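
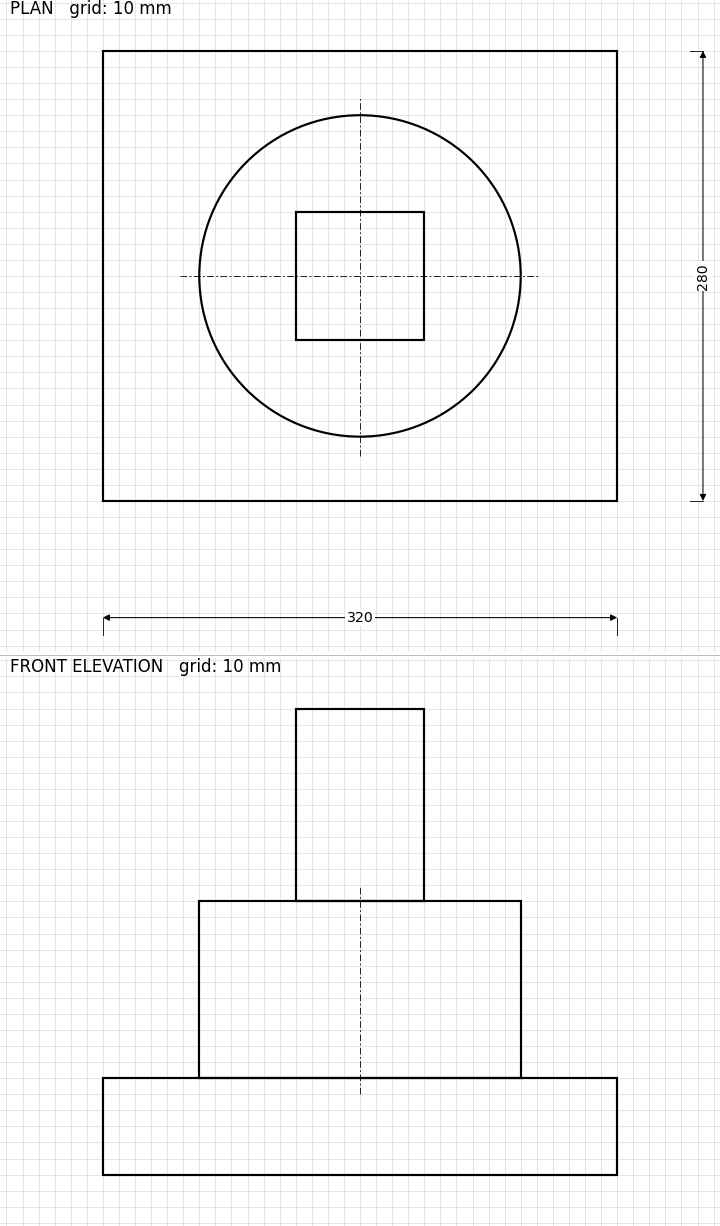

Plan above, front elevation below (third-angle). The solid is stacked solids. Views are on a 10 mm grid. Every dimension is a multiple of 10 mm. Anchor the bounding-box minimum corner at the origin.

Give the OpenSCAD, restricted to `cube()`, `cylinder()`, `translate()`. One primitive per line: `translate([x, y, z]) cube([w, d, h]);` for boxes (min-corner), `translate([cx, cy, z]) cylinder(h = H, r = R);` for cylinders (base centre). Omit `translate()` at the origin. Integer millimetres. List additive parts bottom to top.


cube([320, 280, 60]);
translate([160, 140, 60]) cylinder(h = 110, r = 100);
translate([120, 100, 170]) cube([80, 80, 120]);


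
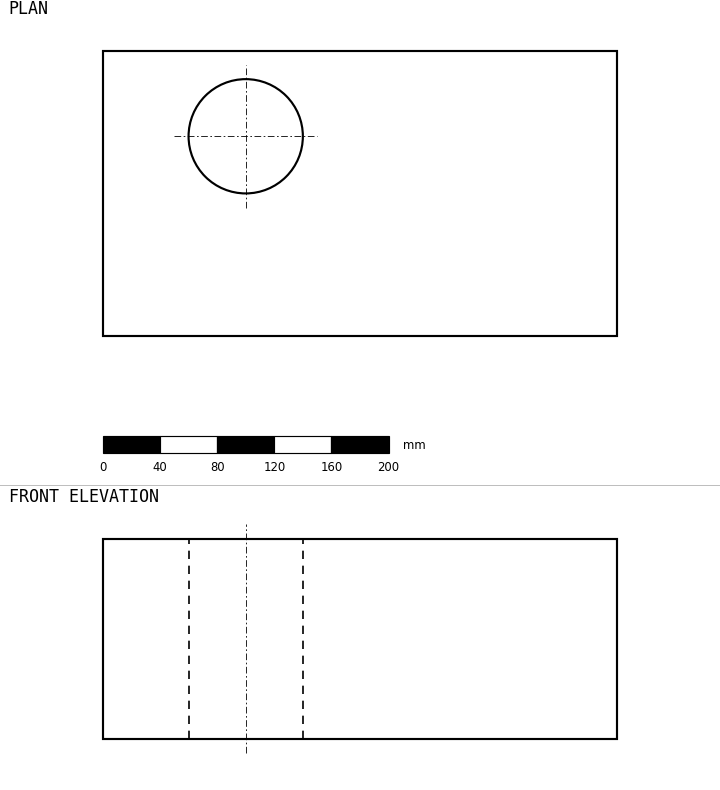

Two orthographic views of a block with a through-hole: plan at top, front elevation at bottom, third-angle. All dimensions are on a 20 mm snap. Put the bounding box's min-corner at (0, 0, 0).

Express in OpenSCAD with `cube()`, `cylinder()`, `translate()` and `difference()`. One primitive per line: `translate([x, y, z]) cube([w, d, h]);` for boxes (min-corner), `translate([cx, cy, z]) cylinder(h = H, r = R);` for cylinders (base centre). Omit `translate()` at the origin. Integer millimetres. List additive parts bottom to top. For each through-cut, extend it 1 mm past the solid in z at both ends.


difference() {
  cube([360, 200, 140]);
  translate([100, 140, -1]) cylinder(h = 142, r = 40);
}


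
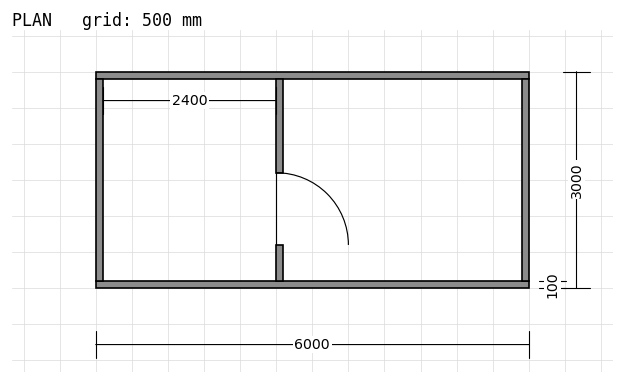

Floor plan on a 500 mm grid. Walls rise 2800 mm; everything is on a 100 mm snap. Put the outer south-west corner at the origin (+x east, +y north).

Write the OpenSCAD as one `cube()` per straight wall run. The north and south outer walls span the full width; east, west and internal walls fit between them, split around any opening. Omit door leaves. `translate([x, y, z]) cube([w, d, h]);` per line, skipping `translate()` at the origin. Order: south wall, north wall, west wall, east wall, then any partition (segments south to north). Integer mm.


cube([6000, 100, 2800]);
translate([0, 2900, 0]) cube([6000, 100, 2800]);
translate([0, 100, 0]) cube([100, 2800, 2800]);
translate([5900, 100, 0]) cube([100, 2800, 2800]);
translate([2500, 100, 0]) cube([100, 500, 2800]);
translate([2500, 1600, 0]) cube([100, 1300, 2800]);


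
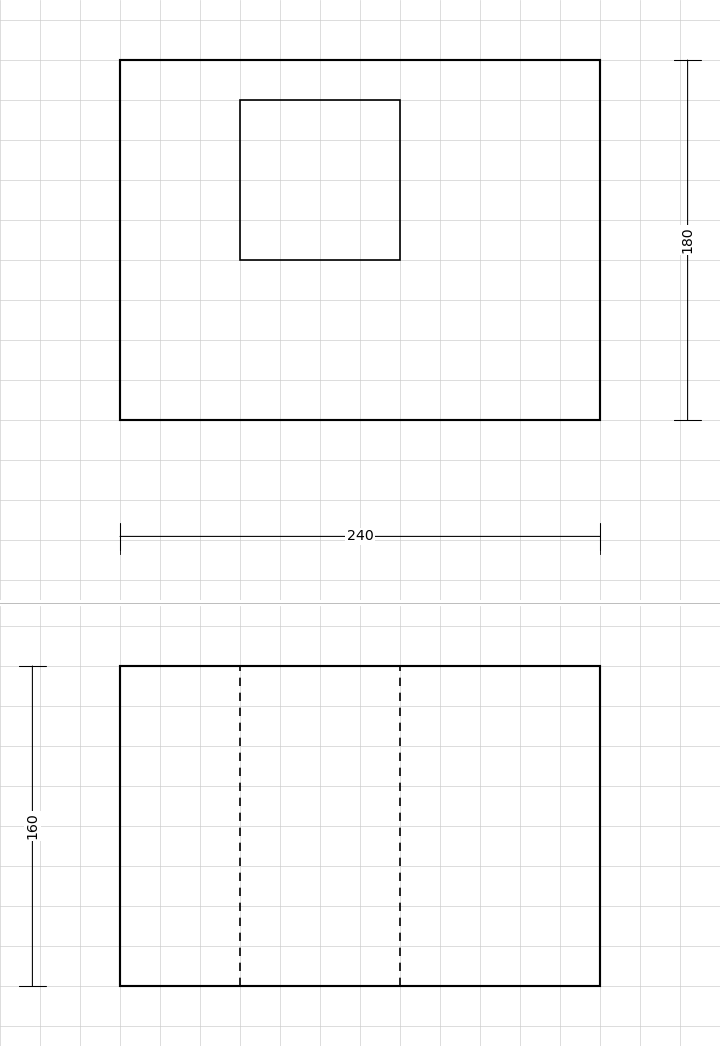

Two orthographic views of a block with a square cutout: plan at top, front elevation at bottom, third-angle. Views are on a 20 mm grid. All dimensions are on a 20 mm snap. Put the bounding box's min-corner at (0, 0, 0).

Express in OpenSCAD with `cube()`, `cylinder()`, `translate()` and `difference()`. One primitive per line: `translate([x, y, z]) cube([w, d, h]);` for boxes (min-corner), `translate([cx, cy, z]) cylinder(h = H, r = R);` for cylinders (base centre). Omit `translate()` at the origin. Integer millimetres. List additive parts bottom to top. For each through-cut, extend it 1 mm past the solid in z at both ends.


difference() {
  cube([240, 180, 160]);
  translate([60, 80, -1]) cube([80, 80, 162]);
}


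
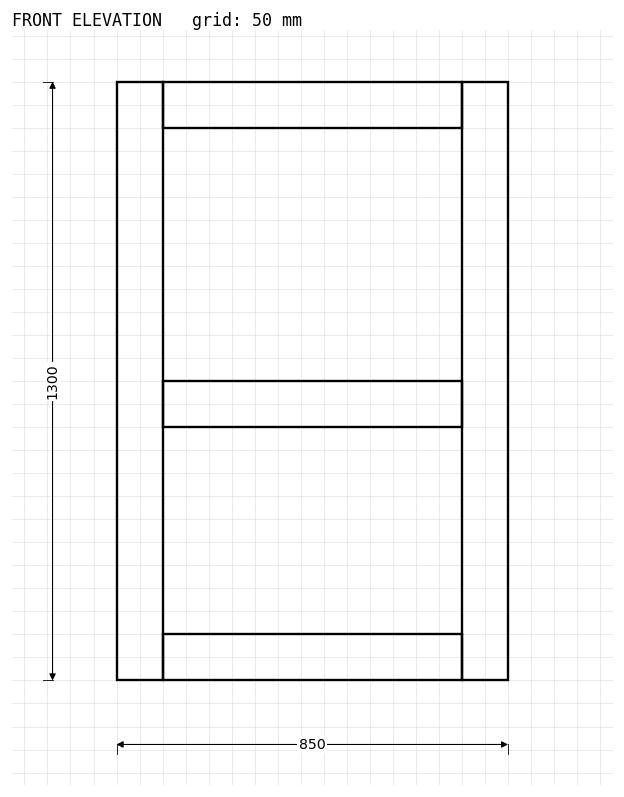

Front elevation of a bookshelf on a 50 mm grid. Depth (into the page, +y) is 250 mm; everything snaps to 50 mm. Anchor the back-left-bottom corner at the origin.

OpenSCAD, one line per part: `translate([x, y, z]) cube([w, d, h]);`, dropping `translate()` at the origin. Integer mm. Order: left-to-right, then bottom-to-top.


cube([100, 250, 1300]);
translate([100, 0, 0]) cube([650, 250, 100]);
translate([100, 0, 550]) cube([650, 250, 100]);
translate([100, 0, 1200]) cube([650, 250, 100]);
translate([750, 0, 0]) cube([100, 250, 1300]);


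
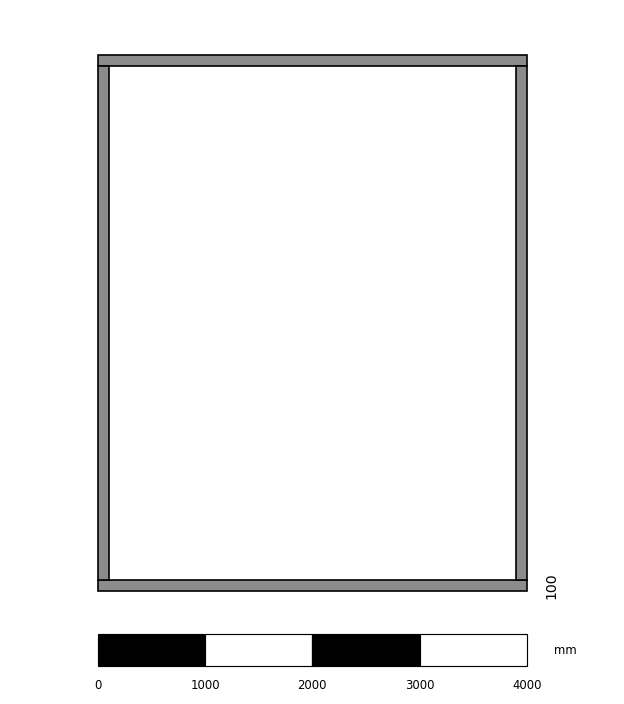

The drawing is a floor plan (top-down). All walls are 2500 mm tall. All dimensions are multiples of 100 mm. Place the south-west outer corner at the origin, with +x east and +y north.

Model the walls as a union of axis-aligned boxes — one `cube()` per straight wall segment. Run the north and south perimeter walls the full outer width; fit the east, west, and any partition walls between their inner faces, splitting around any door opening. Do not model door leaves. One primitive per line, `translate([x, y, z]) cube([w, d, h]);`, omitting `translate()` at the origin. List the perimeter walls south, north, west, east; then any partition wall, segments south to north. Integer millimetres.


cube([4000, 100, 2500]);
translate([0, 4900, 0]) cube([4000, 100, 2500]);
translate([0, 100, 0]) cube([100, 4800, 2500]);
translate([3900, 100, 0]) cube([100, 4800, 2500]);


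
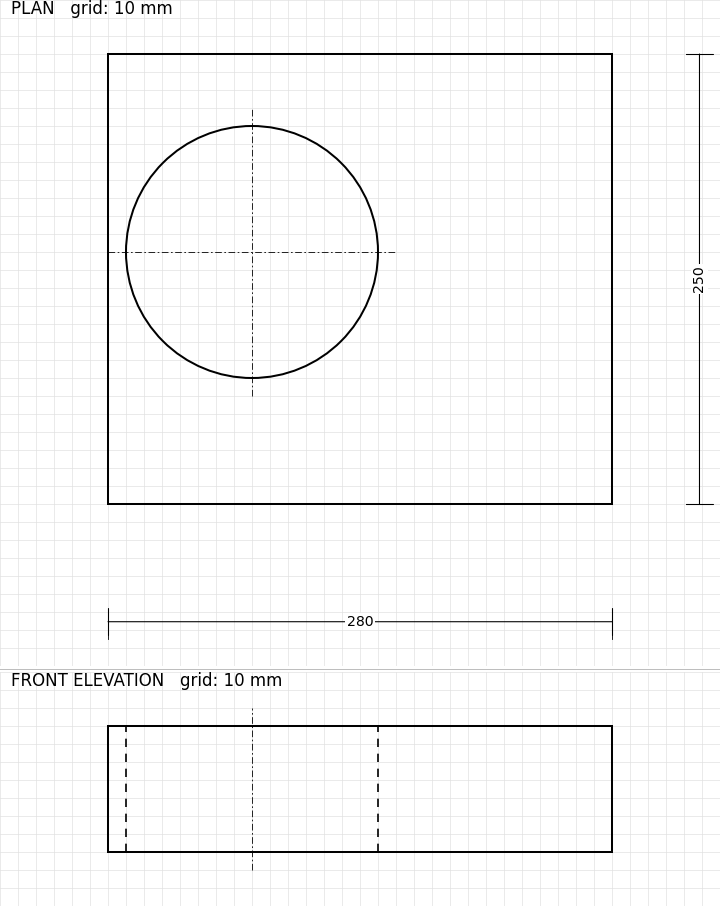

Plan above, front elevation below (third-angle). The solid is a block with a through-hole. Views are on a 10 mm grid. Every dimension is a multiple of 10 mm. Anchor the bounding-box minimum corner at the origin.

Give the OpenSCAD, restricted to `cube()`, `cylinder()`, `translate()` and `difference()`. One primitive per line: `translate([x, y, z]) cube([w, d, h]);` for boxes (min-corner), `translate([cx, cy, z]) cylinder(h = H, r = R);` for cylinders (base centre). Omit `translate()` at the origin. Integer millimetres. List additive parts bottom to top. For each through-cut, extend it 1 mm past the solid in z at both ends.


difference() {
  cube([280, 250, 70]);
  translate([80, 140, -1]) cylinder(h = 72, r = 70);
}


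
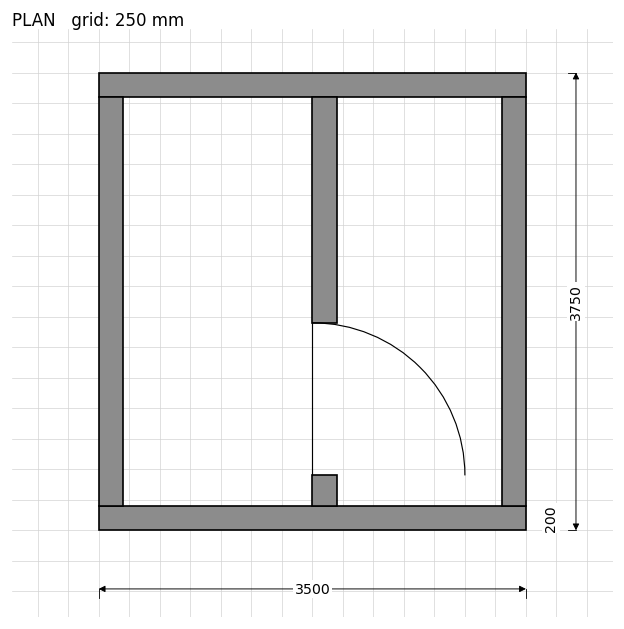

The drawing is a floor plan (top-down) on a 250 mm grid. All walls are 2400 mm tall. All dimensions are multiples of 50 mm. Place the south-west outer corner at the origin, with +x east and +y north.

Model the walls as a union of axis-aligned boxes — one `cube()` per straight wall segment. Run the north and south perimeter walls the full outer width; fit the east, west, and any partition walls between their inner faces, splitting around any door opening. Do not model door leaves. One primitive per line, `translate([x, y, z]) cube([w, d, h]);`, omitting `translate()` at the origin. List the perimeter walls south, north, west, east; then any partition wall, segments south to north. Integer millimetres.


cube([3500, 200, 2400]);
translate([0, 3550, 0]) cube([3500, 200, 2400]);
translate([0, 200, 0]) cube([200, 3350, 2400]);
translate([3300, 200, 0]) cube([200, 3350, 2400]);
translate([1750, 200, 0]) cube([200, 250, 2400]);
translate([1750, 1700, 0]) cube([200, 1850, 2400]);


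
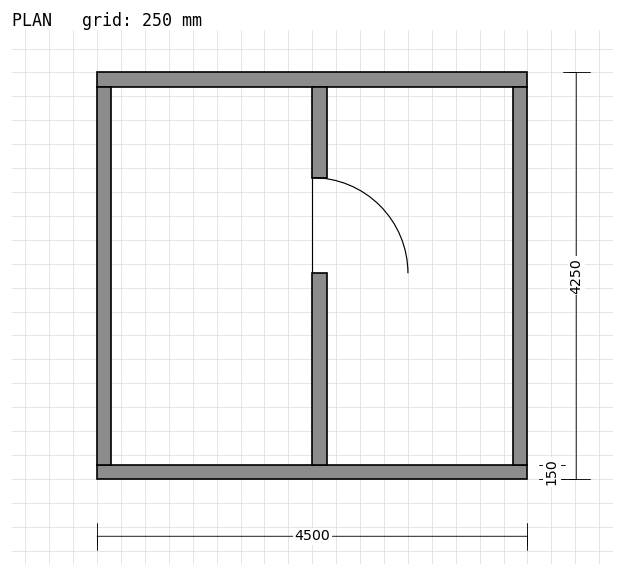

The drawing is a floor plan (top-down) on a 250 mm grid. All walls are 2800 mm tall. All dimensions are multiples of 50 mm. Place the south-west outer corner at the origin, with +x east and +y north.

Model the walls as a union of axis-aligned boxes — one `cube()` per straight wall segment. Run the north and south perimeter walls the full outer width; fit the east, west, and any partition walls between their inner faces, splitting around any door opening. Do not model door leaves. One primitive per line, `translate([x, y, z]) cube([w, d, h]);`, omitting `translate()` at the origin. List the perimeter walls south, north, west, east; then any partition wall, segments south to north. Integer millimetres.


cube([4500, 150, 2800]);
translate([0, 4100, 0]) cube([4500, 150, 2800]);
translate([0, 150, 0]) cube([150, 3950, 2800]);
translate([4350, 150, 0]) cube([150, 3950, 2800]);
translate([2250, 150, 0]) cube([150, 2000, 2800]);
translate([2250, 3150, 0]) cube([150, 950, 2800]);


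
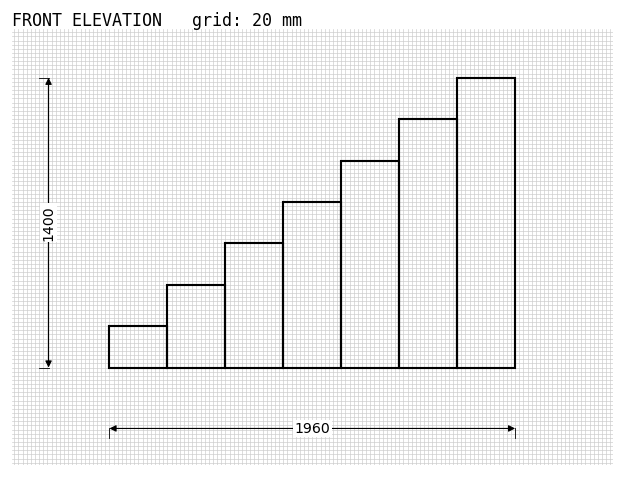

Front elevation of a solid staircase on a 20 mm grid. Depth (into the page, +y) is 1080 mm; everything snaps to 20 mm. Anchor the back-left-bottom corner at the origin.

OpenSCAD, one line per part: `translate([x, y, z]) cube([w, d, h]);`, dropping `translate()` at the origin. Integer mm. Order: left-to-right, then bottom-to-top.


cube([280, 1080, 200]);
translate([280, 0, 0]) cube([280, 1080, 400]);
translate([560, 0, 0]) cube([280, 1080, 600]);
translate([840, 0, 0]) cube([280, 1080, 800]);
translate([1120, 0, 0]) cube([280, 1080, 1000]);
translate([1400, 0, 0]) cube([280, 1080, 1200]);
translate([1680, 0, 0]) cube([280, 1080, 1400]);


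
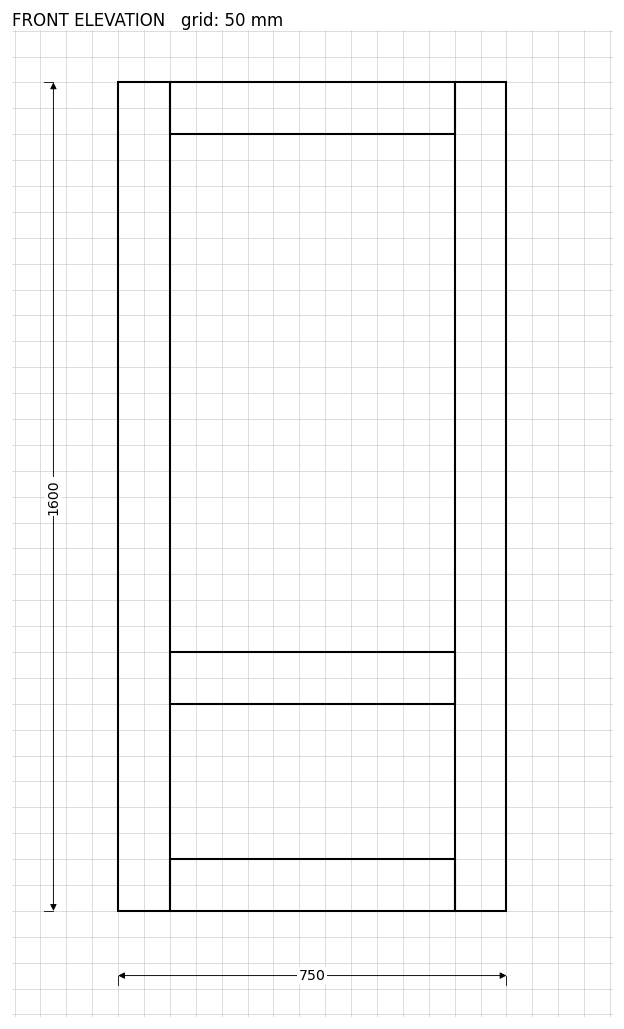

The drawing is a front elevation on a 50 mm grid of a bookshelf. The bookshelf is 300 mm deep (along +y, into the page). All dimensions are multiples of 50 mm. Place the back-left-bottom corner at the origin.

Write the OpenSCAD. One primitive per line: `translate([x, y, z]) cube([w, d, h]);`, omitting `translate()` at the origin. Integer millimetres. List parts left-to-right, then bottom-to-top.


cube([100, 300, 1600]);
translate([100, 0, 0]) cube([550, 300, 100]);
translate([100, 0, 400]) cube([550, 300, 100]);
translate([100, 0, 1500]) cube([550, 300, 100]);
translate([650, 0, 0]) cube([100, 300, 1600]);


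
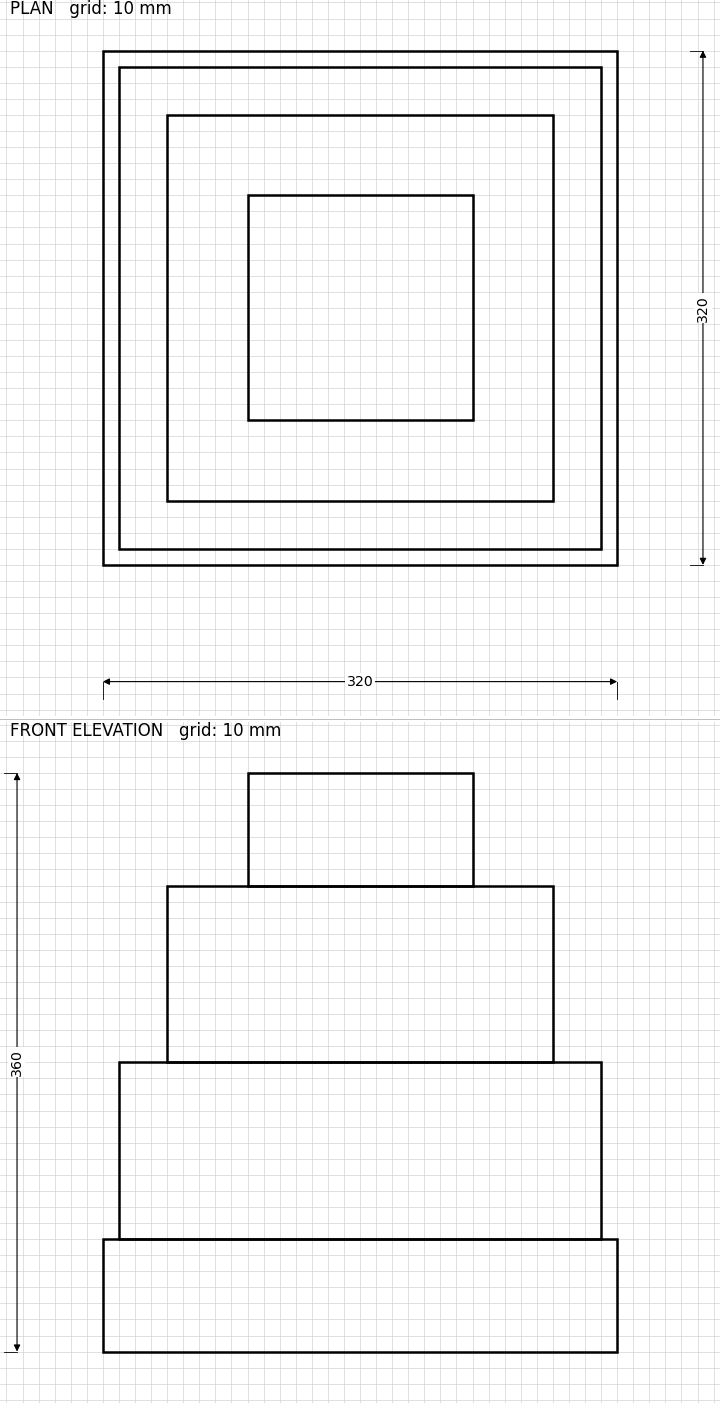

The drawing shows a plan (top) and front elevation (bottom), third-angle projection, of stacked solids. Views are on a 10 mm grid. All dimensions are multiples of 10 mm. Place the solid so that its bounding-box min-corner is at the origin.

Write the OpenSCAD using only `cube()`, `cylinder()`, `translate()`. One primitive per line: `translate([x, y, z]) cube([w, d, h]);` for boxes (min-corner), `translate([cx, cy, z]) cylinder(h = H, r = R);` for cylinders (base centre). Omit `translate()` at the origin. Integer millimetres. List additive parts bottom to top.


cube([320, 320, 70]);
translate([10, 10, 70]) cube([300, 300, 110]);
translate([40, 40, 180]) cube([240, 240, 110]);
translate([90, 90, 290]) cube([140, 140, 70]);


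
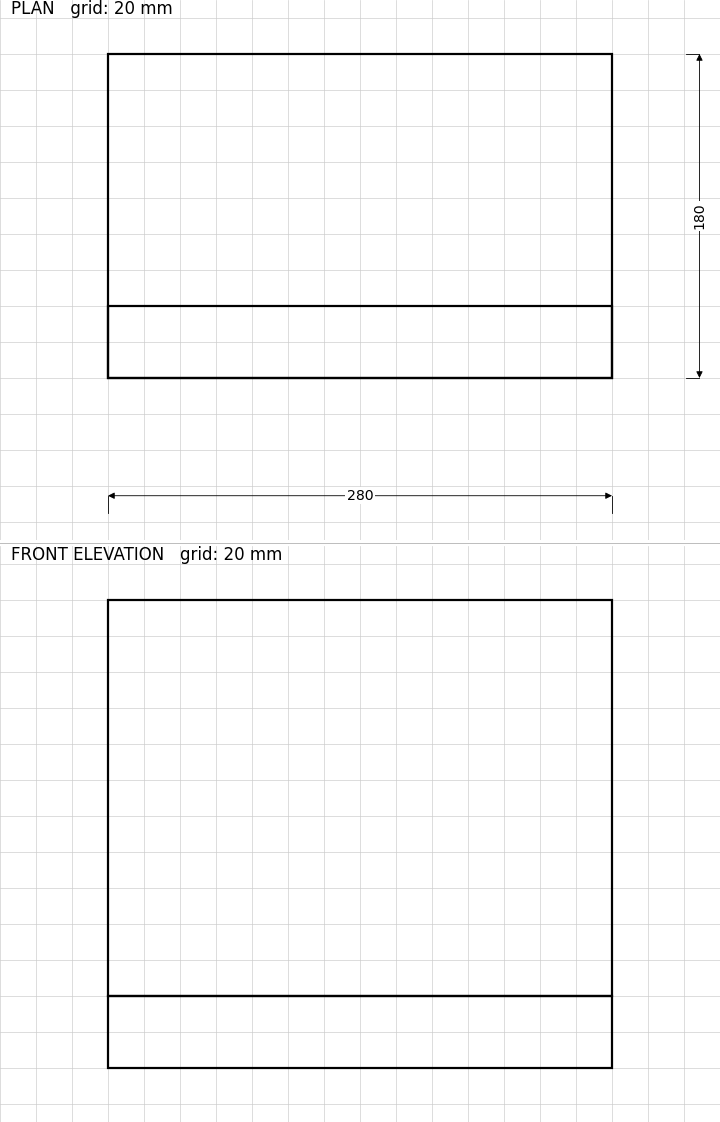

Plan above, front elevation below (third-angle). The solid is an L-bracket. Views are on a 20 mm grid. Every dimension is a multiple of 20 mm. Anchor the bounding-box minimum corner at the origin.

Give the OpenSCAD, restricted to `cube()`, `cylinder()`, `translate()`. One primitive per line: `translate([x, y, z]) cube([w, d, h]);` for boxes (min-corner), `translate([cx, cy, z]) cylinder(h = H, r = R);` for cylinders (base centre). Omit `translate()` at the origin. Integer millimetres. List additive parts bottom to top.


cube([280, 180, 40]);
translate([0, 0, 40]) cube([280, 40, 220]);


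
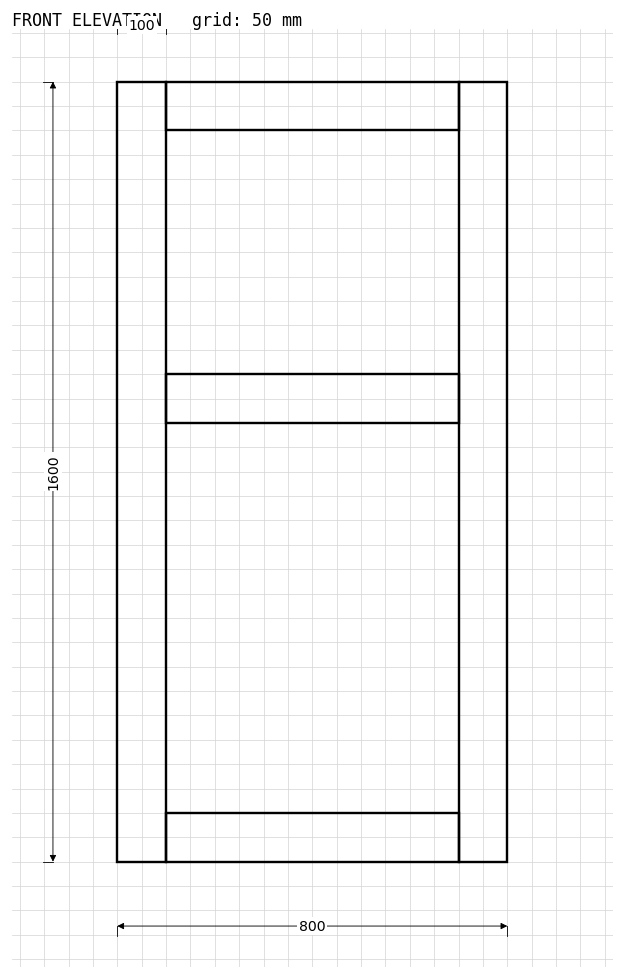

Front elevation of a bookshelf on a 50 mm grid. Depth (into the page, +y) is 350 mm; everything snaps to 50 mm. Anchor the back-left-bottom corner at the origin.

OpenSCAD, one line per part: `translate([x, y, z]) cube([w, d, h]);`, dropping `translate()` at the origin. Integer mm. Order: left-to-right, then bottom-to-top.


cube([100, 350, 1600]);
translate([100, 0, 0]) cube([600, 350, 100]);
translate([100, 0, 900]) cube([600, 350, 100]);
translate([100, 0, 1500]) cube([600, 350, 100]);
translate([700, 0, 0]) cube([100, 350, 1600]);


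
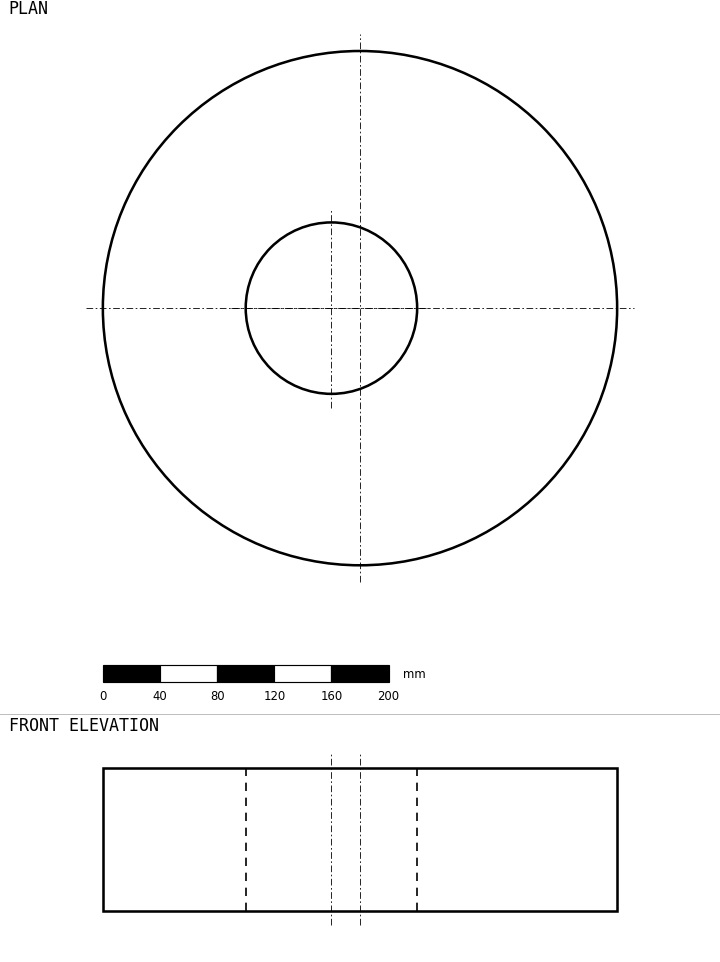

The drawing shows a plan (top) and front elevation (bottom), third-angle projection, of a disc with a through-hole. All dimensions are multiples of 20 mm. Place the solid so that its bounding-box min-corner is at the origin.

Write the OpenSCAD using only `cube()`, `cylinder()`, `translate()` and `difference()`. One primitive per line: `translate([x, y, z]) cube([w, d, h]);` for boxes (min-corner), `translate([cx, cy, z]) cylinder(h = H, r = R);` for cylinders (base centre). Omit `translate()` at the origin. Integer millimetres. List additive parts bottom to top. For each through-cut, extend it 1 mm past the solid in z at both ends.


difference() {
  translate([180, 180, 0]) cylinder(h = 100, r = 180);
  translate([160, 180, -1]) cylinder(h = 102, r = 60);
}


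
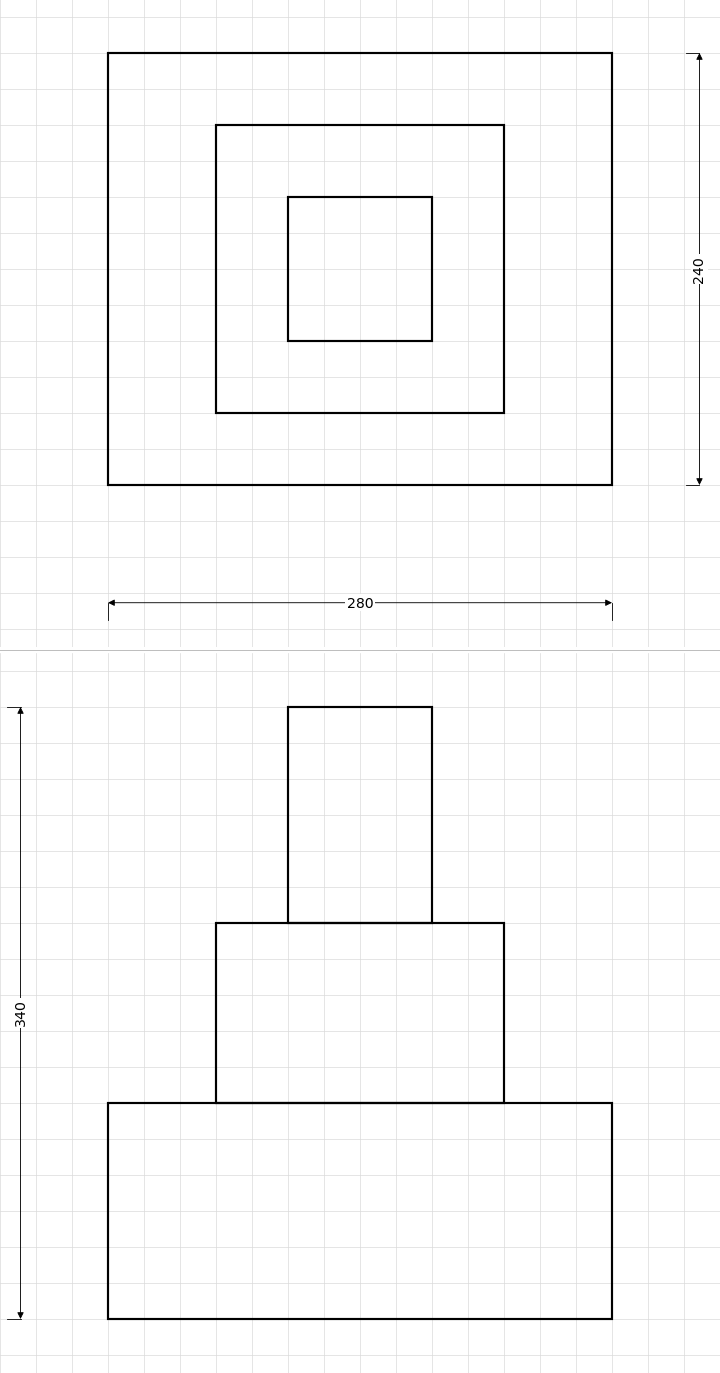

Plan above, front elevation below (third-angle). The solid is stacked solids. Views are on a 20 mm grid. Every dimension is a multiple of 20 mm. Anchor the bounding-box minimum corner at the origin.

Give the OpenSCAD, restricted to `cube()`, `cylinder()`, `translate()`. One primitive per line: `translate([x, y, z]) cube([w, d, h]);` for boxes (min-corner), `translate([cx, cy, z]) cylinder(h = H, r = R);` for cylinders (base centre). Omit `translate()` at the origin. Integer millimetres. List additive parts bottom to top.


cube([280, 240, 120]);
translate([60, 40, 120]) cube([160, 160, 100]);
translate([100, 80, 220]) cube([80, 80, 120]);


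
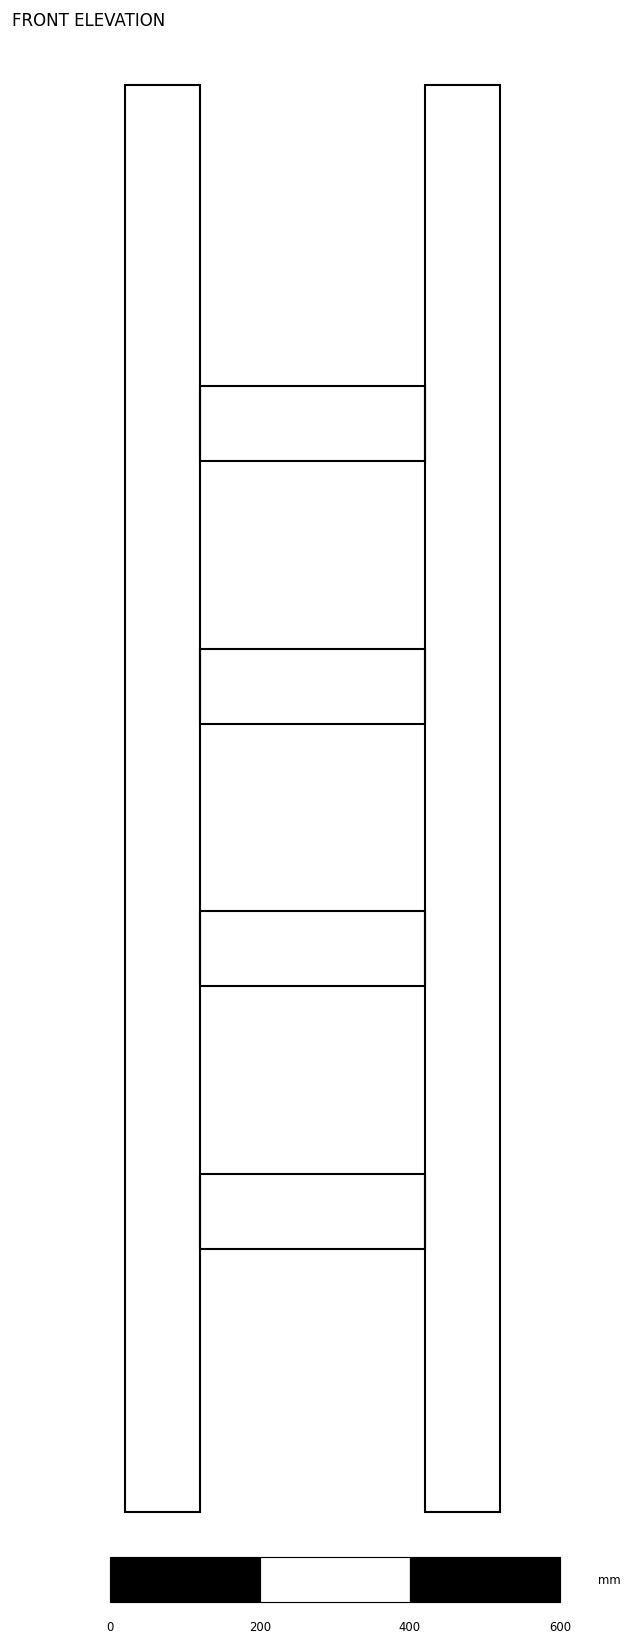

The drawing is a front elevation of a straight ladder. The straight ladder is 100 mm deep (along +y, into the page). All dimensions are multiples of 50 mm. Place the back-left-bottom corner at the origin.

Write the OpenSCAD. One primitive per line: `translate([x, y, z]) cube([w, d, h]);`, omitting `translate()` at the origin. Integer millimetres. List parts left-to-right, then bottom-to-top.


cube([100, 100, 1900]);
translate([100, 0, 350]) cube([300, 100, 100]);
translate([100, 0, 700]) cube([300, 100, 100]);
translate([100, 0, 1050]) cube([300, 100, 100]);
translate([100, 0, 1400]) cube([300, 100, 100]);
translate([400, 0, 0]) cube([100, 100, 1900]);


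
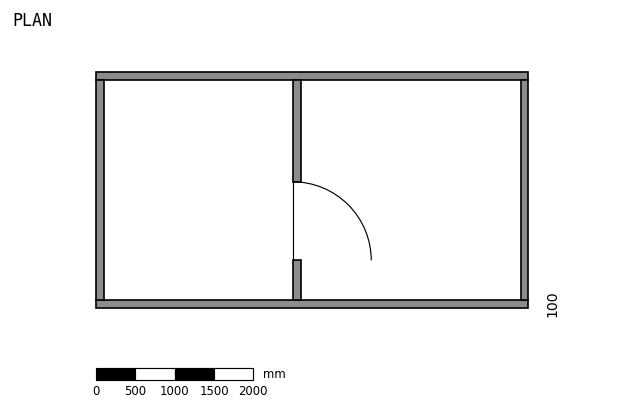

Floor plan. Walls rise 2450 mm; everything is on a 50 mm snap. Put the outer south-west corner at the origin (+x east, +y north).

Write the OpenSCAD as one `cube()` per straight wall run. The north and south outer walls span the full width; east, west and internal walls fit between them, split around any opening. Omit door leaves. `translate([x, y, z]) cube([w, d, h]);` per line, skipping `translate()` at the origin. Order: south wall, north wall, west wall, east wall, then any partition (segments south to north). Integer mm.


cube([5500, 100, 2450]);
translate([0, 2900, 0]) cube([5500, 100, 2450]);
translate([0, 100, 0]) cube([100, 2800, 2450]);
translate([5400, 100, 0]) cube([100, 2800, 2450]);
translate([2500, 100, 0]) cube([100, 500, 2450]);
translate([2500, 1600, 0]) cube([100, 1300, 2450]);


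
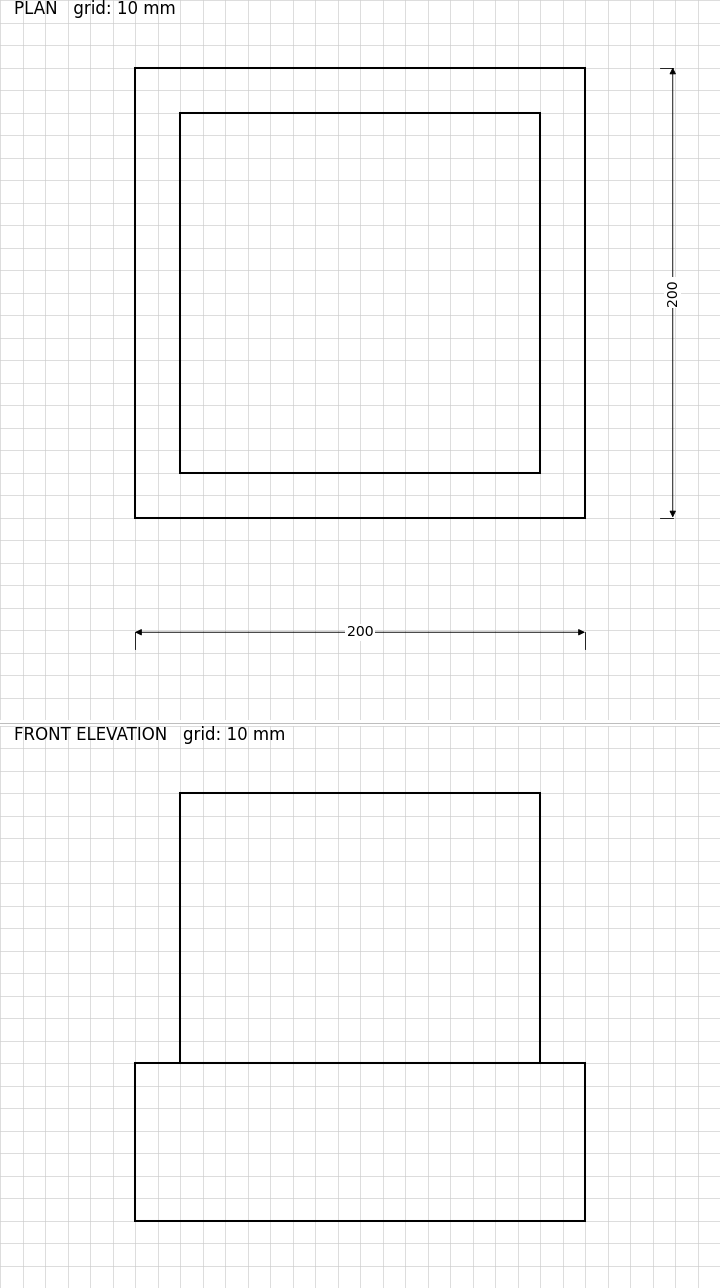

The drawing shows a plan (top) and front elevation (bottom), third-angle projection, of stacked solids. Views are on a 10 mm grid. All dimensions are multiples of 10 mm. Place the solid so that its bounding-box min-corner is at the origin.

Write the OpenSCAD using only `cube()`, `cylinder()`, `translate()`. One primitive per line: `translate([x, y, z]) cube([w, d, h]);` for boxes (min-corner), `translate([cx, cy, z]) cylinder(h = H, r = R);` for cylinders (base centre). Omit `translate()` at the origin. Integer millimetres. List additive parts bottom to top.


cube([200, 200, 70]);
translate([20, 20, 70]) cube([160, 160, 120]);


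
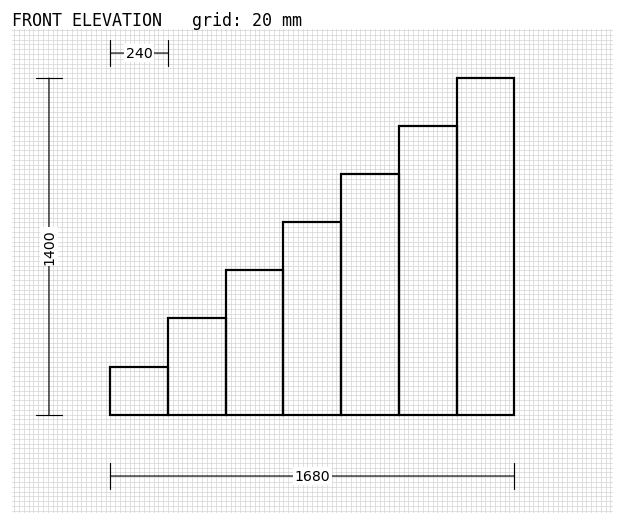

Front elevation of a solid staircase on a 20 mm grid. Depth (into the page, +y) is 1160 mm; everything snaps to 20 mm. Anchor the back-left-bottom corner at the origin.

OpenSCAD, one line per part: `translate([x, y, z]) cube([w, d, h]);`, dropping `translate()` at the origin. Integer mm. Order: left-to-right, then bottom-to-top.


cube([240, 1160, 200]);
translate([240, 0, 0]) cube([240, 1160, 400]);
translate([480, 0, 0]) cube([240, 1160, 600]);
translate([720, 0, 0]) cube([240, 1160, 800]);
translate([960, 0, 0]) cube([240, 1160, 1000]);
translate([1200, 0, 0]) cube([240, 1160, 1200]);
translate([1440, 0, 0]) cube([240, 1160, 1400]);


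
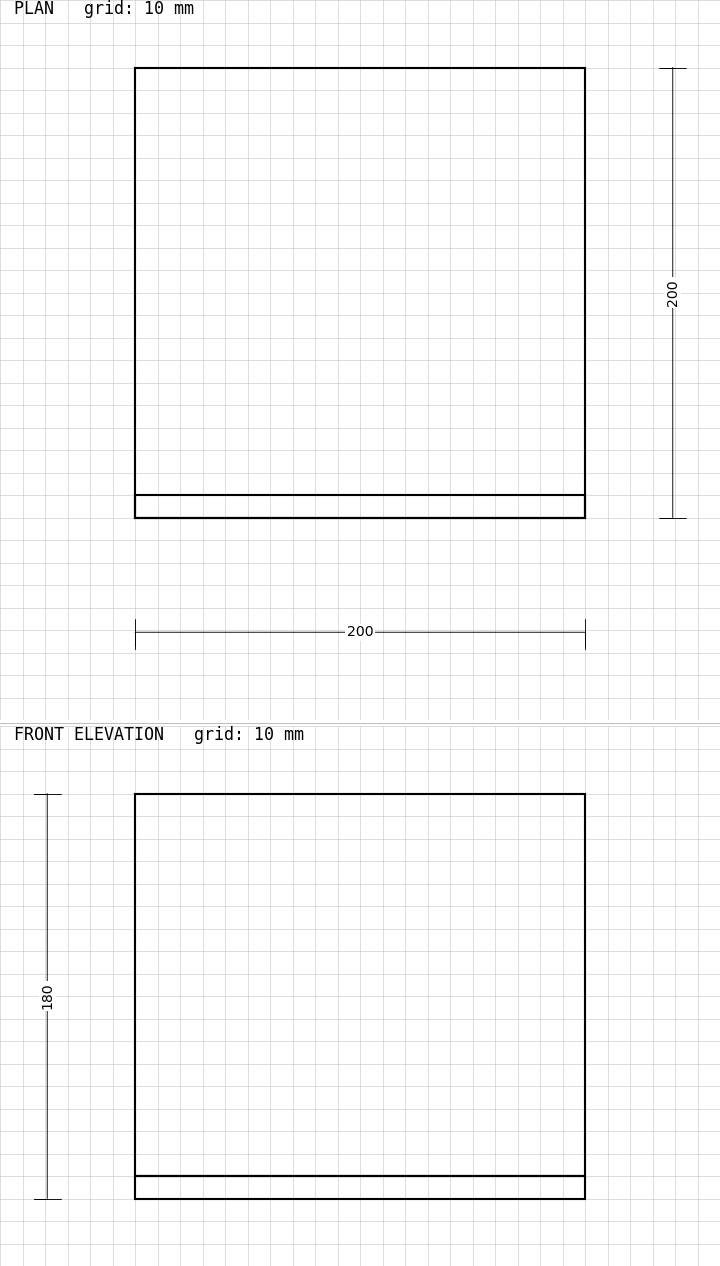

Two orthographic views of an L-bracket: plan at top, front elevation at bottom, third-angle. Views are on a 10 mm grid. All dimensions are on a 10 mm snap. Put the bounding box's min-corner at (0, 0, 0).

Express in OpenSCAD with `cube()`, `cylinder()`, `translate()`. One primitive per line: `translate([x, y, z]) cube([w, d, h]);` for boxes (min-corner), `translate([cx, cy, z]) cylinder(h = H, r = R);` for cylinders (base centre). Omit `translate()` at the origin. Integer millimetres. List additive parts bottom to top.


cube([200, 200, 10]);
translate([0, 0, 10]) cube([200, 10, 170]);


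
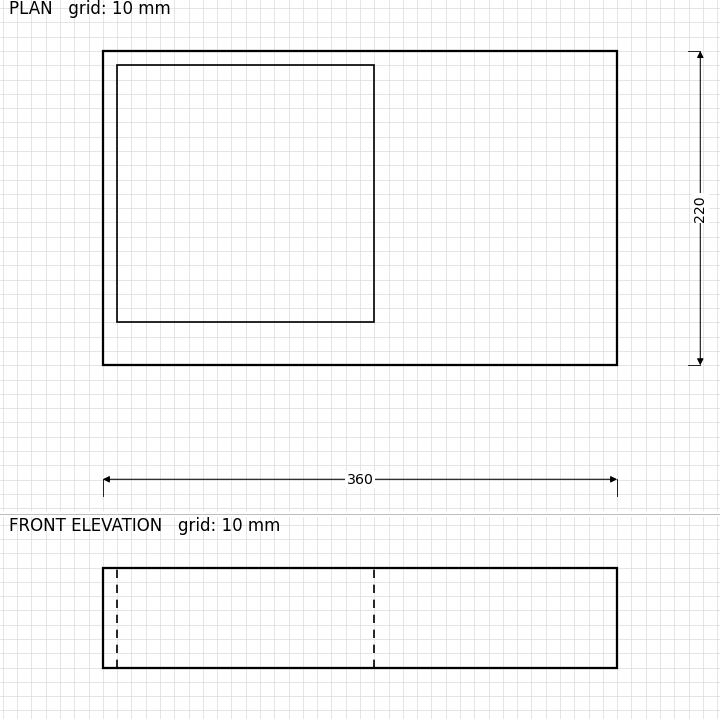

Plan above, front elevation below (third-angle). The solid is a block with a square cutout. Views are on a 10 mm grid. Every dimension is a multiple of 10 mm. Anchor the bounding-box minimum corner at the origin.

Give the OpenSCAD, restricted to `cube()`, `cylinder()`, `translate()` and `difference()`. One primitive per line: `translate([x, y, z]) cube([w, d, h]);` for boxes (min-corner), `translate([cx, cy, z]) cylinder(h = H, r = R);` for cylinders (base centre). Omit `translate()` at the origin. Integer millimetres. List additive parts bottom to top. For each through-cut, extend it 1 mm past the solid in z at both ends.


difference() {
  cube([360, 220, 70]);
  translate([10, 30, -1]) cube([180, 180, 72]);
}


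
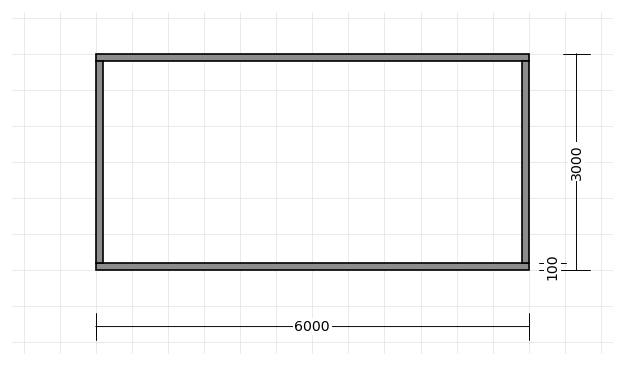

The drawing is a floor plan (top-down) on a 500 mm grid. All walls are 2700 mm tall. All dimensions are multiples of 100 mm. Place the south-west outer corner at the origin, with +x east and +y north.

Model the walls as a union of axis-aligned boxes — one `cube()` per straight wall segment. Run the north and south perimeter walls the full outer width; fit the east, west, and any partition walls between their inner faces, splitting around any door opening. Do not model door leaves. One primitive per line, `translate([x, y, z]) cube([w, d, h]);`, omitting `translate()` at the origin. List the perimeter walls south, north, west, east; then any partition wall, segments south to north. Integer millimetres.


cube([6000, 100, 2700]);
translate([0, 2900, 0]) cube([6000, 100, 2700]);
translate([0, 100, 0]) cube([100, 2800, 2700]);
translate([5900, 100, 0]) cube([100, 2800, 2700]);


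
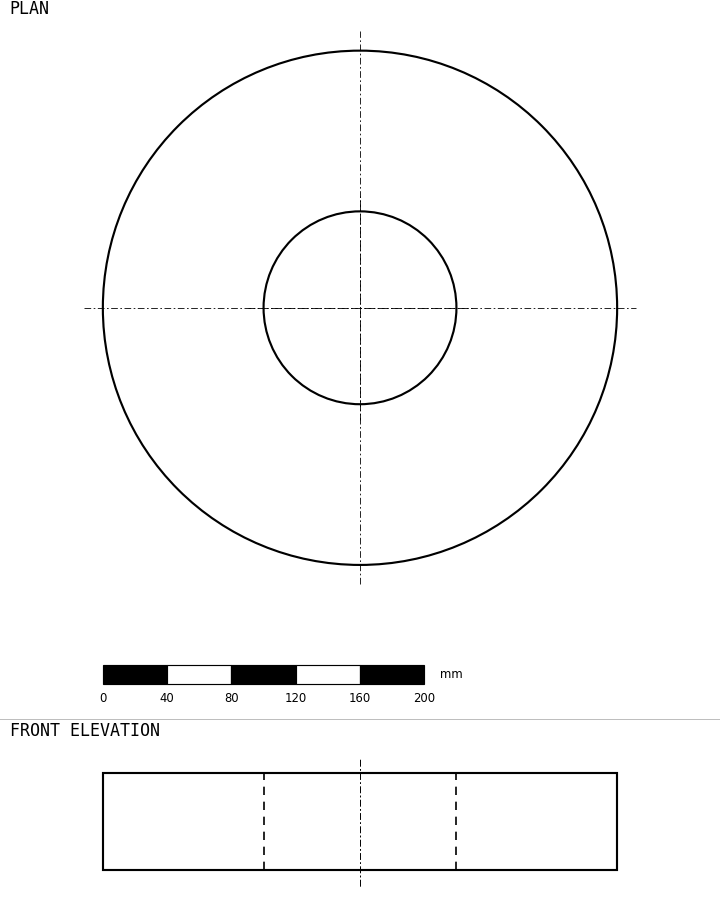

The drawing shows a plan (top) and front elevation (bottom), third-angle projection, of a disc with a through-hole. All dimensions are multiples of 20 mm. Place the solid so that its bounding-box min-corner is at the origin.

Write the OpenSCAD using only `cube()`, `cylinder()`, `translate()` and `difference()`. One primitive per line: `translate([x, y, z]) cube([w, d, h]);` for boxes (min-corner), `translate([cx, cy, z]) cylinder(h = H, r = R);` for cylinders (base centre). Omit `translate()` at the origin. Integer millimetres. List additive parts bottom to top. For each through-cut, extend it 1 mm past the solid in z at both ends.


difference() {
  translate([160, 160, 0]) cylinder(h = 60, r = 160);
  translate([160, 160, -1]) cylinder(h = 62, r = 60);
}


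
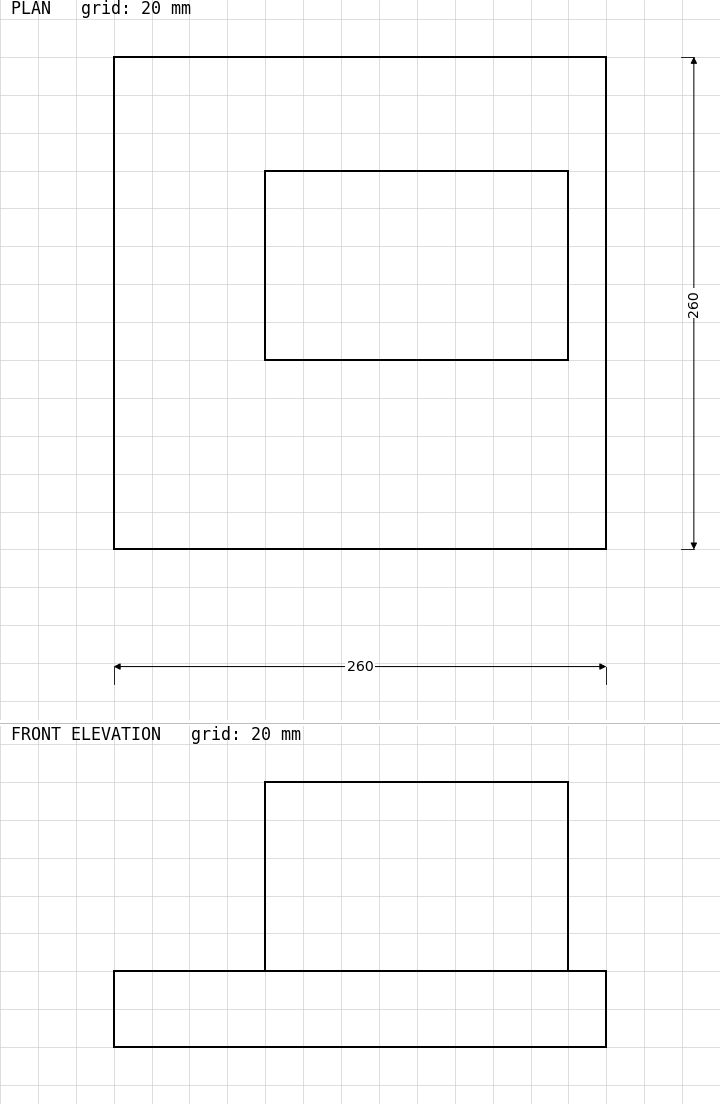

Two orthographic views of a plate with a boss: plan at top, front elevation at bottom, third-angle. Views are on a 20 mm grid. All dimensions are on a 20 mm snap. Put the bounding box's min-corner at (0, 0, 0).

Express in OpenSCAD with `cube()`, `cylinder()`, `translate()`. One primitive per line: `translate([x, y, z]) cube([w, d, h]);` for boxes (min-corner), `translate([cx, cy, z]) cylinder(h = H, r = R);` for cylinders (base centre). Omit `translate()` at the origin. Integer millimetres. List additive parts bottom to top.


cube([260, 260, 40]);
translate([80, 100, 40]) cube([160, 100, 100]);


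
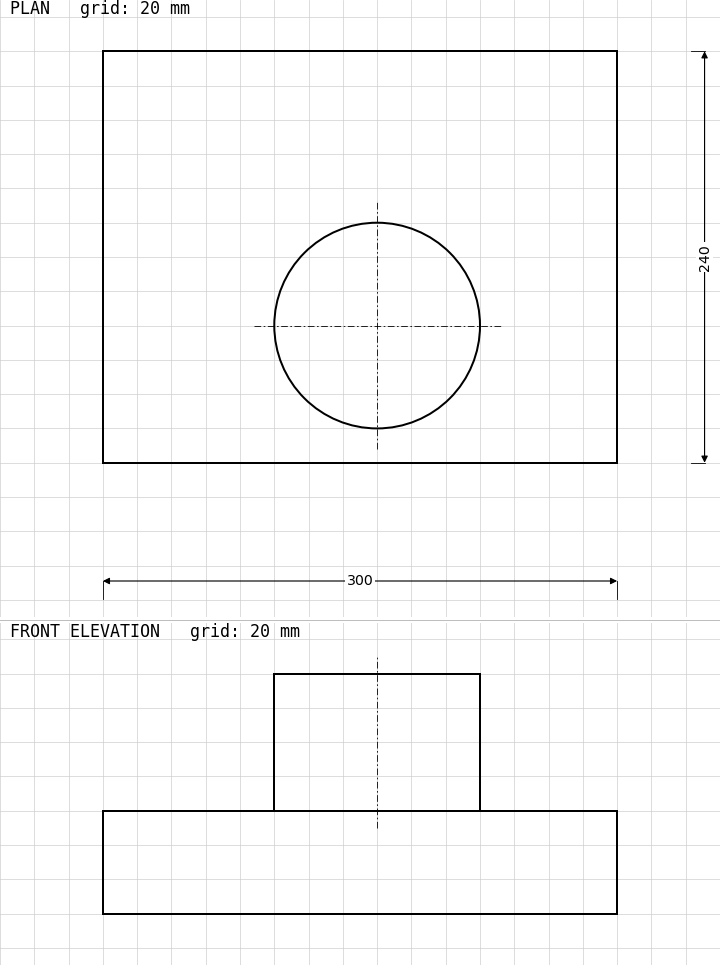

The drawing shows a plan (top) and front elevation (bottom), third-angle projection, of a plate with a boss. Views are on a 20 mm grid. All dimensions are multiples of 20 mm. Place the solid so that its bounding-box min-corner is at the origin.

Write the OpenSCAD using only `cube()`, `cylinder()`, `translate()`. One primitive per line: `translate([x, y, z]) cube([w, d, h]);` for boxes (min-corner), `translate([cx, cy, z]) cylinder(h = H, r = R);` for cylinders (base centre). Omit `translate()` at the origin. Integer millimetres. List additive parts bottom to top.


cube([300, 240, 60]);
translate([160, 80, 60]) cylinder(h = 80, r = 60);


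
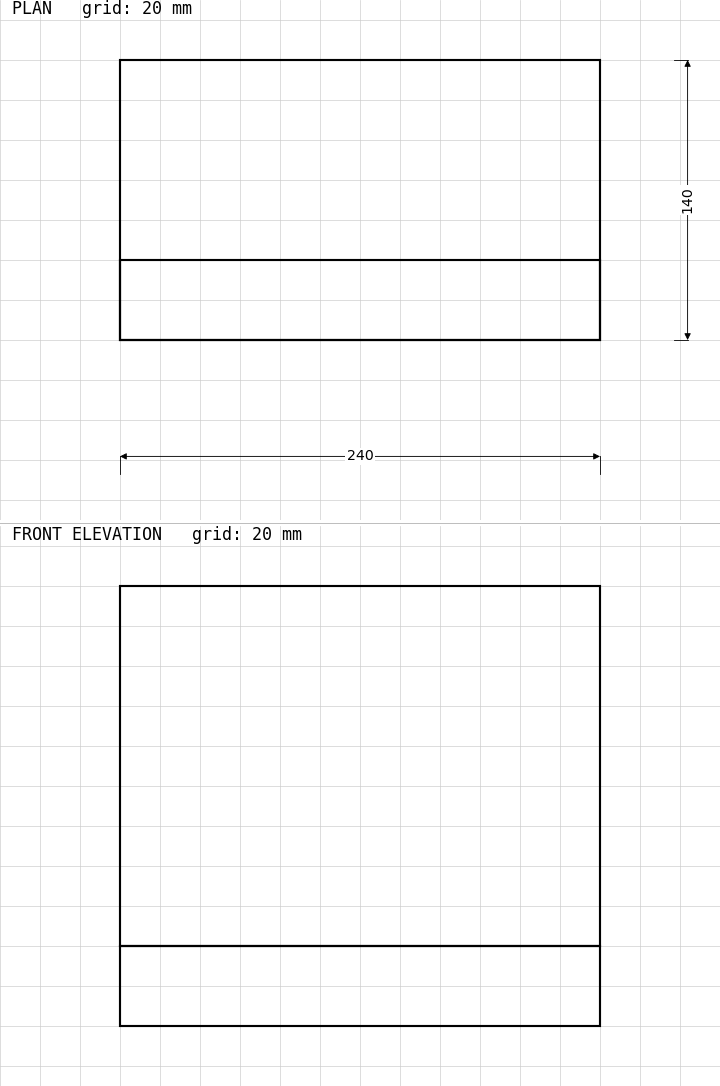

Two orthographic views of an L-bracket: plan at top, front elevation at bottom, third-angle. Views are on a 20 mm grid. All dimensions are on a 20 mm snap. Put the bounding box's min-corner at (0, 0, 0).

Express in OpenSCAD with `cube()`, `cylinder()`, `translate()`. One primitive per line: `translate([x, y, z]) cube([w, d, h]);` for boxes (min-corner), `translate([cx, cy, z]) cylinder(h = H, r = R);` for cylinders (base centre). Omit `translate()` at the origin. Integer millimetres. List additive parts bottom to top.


cube([240, 140, 40]);
translate([0, 0, 40]) cube([240, 40, 180]);


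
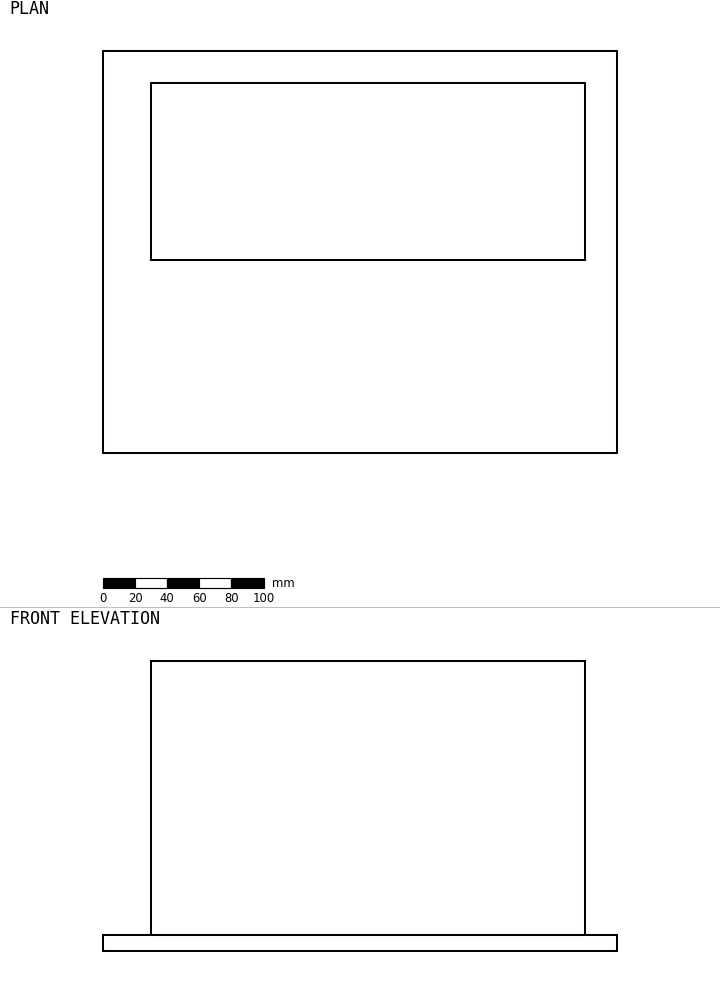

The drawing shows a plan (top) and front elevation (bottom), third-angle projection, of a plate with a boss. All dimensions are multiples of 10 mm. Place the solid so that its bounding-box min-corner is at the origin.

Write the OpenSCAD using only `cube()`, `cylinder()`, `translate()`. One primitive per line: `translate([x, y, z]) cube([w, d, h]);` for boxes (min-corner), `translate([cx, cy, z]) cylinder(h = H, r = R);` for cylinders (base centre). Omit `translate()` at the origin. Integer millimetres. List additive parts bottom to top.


cube([320, 250, 10]);
translate([30, 120, 10]) cube([270, 110, 170]);


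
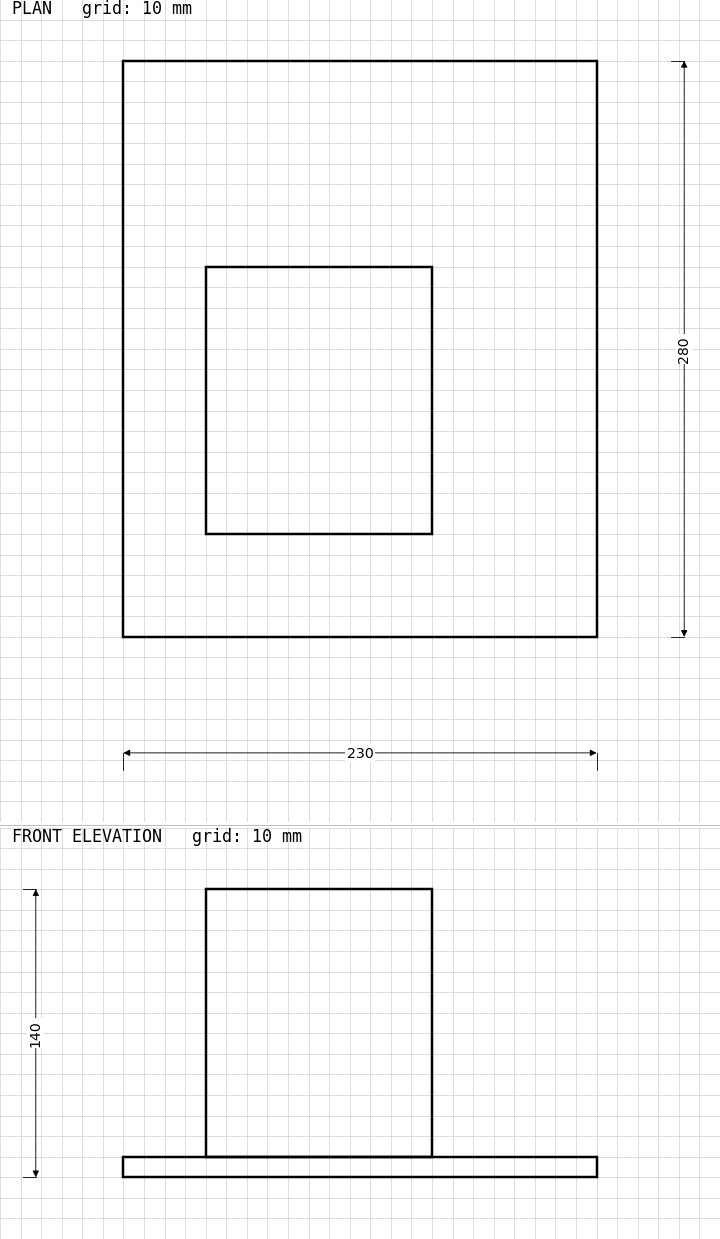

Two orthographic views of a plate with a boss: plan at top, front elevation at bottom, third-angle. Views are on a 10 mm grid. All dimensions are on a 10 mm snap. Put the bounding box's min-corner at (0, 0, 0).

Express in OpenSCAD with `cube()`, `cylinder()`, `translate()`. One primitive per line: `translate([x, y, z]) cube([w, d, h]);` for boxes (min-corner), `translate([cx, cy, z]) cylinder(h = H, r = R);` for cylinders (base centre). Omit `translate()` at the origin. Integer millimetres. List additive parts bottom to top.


cube([230, 280, 10]);
translate([40, 50, 10]) cube([110, 130, 130]);


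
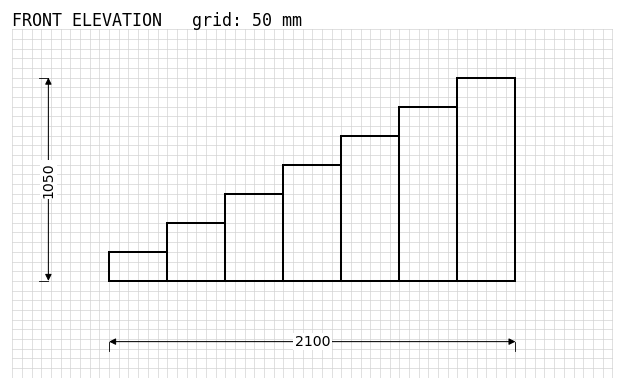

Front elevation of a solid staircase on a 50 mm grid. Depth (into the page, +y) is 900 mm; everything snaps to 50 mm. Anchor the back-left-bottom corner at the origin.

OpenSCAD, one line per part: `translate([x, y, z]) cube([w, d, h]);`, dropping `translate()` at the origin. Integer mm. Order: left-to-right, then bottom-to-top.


cube([300, 900, 150]);
translate([300, 0, 0]) cube([300, 900, 300]);
translate([600, 0, 0]) cube([300, 900, 450]);
translate([900, 0, 0]) cube([300, 900, 600]);
translate([1200, 0, 0]) cube([300, 900, 750]);
translate([1500, 0, 0]) cube([300, 900, 900]);
translate([1800, 0, 0]) cube([300, 900, 1050]);


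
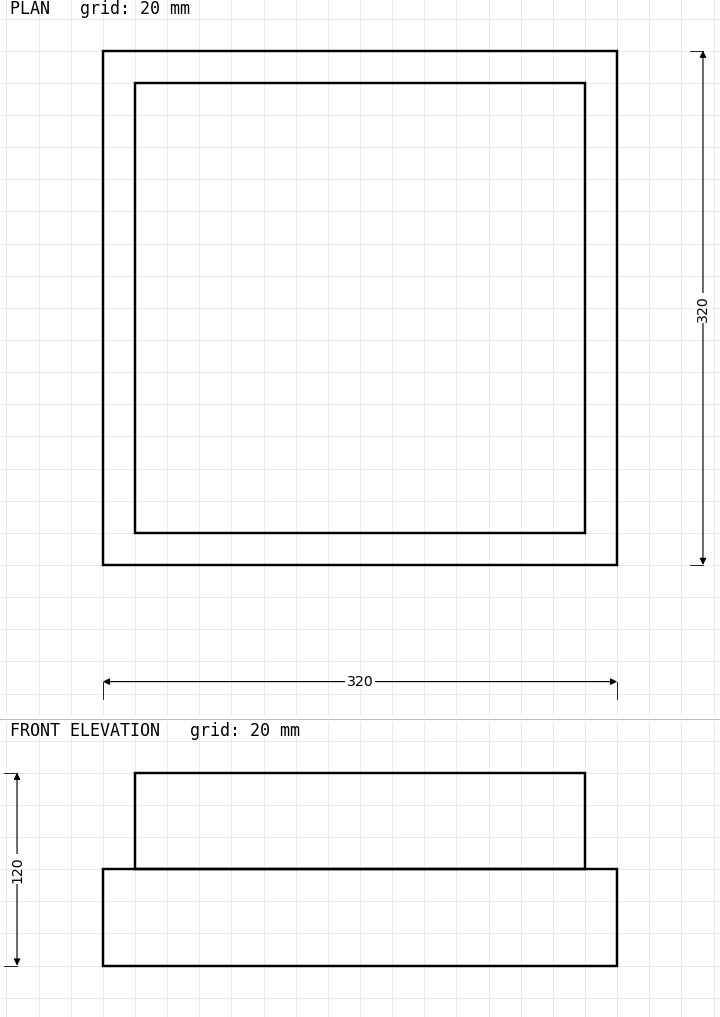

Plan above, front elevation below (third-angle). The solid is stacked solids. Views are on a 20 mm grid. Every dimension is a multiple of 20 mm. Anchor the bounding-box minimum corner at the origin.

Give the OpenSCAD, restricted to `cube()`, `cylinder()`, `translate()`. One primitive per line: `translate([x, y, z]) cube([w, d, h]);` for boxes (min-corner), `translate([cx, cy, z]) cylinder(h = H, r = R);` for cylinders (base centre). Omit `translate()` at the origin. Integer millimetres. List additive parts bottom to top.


cube([320, 320, 60]);
translate([20, 20, 60]) cube([280, 280, 60]);


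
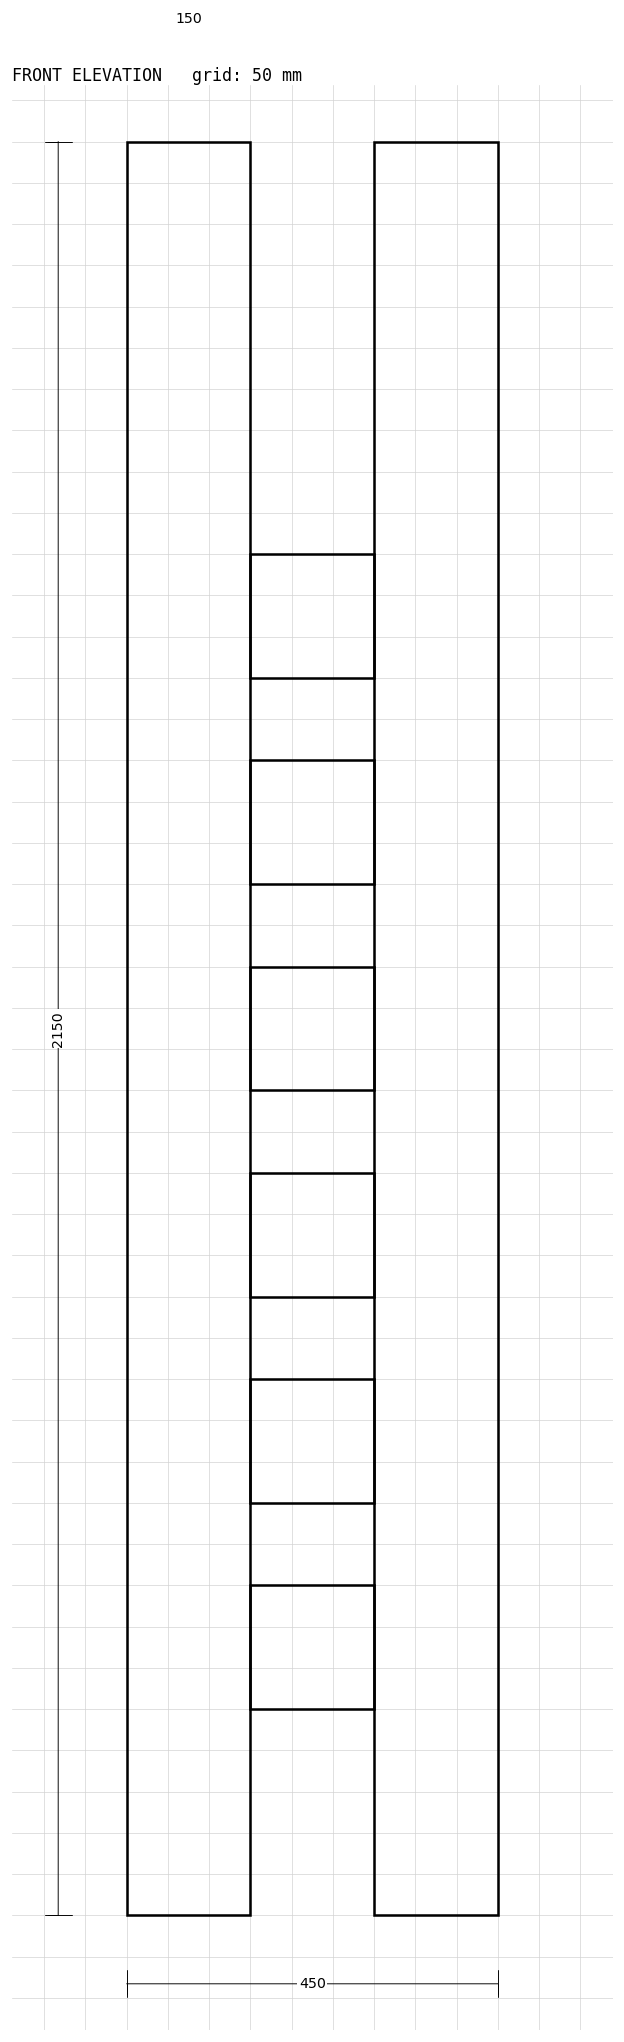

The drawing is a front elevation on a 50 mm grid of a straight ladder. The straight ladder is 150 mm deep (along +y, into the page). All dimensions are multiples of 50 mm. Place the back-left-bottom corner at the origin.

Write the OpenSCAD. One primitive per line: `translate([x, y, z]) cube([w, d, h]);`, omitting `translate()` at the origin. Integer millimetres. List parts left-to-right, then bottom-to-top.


cube([150, 150, 2150]);
translate([150, 0, 250]) cube([150, 150, 150]);
translate([150, 0, 500]) cube([150, 150, 150]);
translate([150, 0, 750]) cube([150, 150, 150]);
translate([150, 0, 1000]) cube([150, 150, 150]);
translate([150, 0, 1250]) cube([150, 150, 150]);
translate([150, 0, 1500]) cube([150, 150, 150]);
translate([300, 0, 0]) cube([150, 150, 2150]);


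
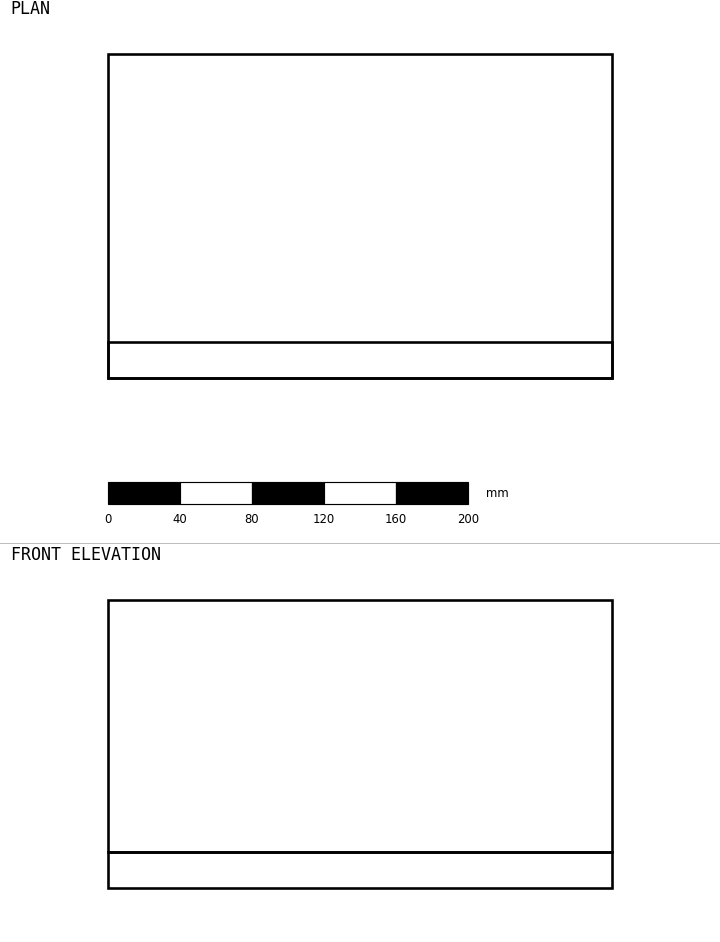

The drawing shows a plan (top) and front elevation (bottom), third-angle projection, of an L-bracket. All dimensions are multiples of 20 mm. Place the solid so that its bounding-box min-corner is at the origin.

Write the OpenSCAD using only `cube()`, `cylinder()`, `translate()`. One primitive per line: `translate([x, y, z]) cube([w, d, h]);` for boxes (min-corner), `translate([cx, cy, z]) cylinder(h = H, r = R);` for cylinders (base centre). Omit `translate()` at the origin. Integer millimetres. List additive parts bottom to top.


cube([280, 180, 20]);
translate([0, 0, 20]) cube([280, 20, 140]);


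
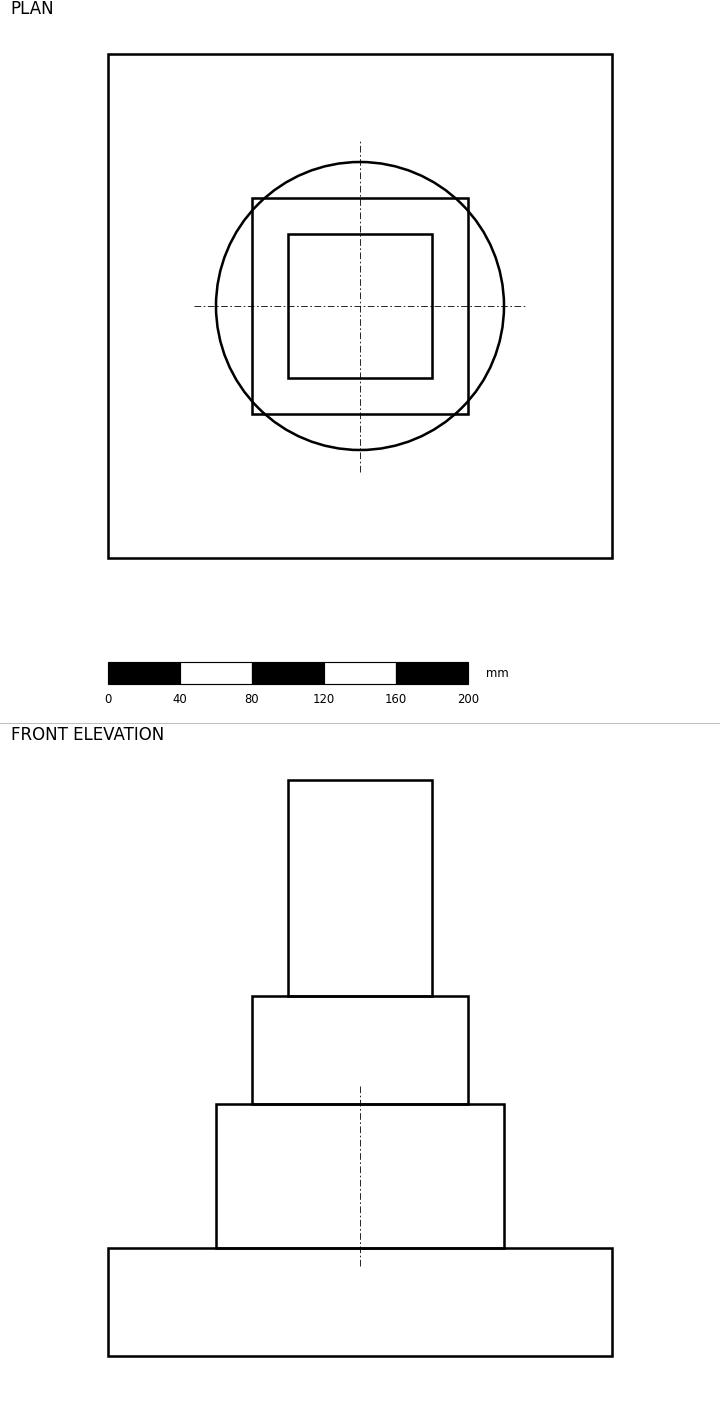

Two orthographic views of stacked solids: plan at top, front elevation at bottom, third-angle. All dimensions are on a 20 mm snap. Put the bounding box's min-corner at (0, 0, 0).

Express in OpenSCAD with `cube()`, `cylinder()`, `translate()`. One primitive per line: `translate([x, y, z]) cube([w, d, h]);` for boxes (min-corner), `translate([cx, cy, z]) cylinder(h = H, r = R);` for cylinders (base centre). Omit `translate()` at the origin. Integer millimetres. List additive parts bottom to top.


cube([280, 280, 60]);
translate([140, 140, 60]) cylinder(h = 80, r = 80);
translate([80, 80, 140]) cube([120, 120, 60]);
translate([100, 100, 200]) cube([80, 80, 120]);
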